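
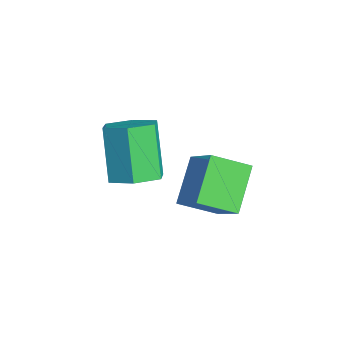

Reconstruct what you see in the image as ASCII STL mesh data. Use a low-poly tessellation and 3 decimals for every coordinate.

solid 
facet normal 0.525 -0.033 -0.851
outer loop
vertex -1.9 -3.494 2.082
vertex -2.691 -3.235 1.584
vertex -2.091 -2.555 1.928
endloop
endfacet
facet normal 0.828 0.251 0.501
outer loop
vertex -1.9 -3.494 2.082
vertex -2.091 -2.555 1.928
vertex -3.017 -3.424 3.894
endloop
endfacet
facet normal 0.828 0.251 0.501
outer loop
vertex -3.017 -3.424 3.894
vertex -2.091 -2.555 1.928
vertex -3.208 -2.485 3.74
endloop
endfacet
facet normal -0.524 0.033 0.851
outer loop
vertex -3.017 -3.424 3.894
vertex -3.208 -2.485 3.74
vertex -3.809 -3.165 3.396
endloop
endfacet
facet normal 0.525 -0.033 -0.851
outer loop
vertex -2.091 -2.555 1.928
vertex -2.691 -3.235 1.584
vertex -2.882 -2.297 1.43
endloop
endfacet
facet normal 0.243 0.963 0.113
outer loop
vertex -2.091 -2.555 1.928
vertex -2.882 -2.297 1.43
vertex -3.208 -2.485 3.74
endloop
endfacet
facet normal 0.244 0.963 0.113
outer loop
vertex -3.208 -2.485 3.74
vertex -2.882 -2.297 1.43
vertex -3.999 -2.226 3.242
endloop
endfacet
facet normal -0.525 0.033 0.851
outer loop
vertex -3.208 -2.485 3.74
vertex -3.999 -2.226 3.242
vertex -3.809 -3.165 3.396
endloop
endfacet
facet normal 0.524 -0.033 -0.851
outer loop
vertex -2.882 -2.297 1.43
vertex -2.691 -3.235 1.584
vertex -3.483 -2.976 1.086
endloop
endfacet
facet normal -0.584 0.713 -0.388
outer loop
vertex -2.882 -2.297 1.43
vertex -3.483 -2.976 1.086
vertex -3.999 -2.226 3.242
endloop
endfacet
facet normal -0.584 0.713 -0.388
outer loop
vertex -3.999 -2.226 3.242
vertex -3.483 -2.976 1.086
vertex -4.6 -2.906 2.898
endloop
endfacet
facet normal -0.525 0.033 0.851
outer loop
vertex -3.999 -2.226 3.242
vertex -4.6 -2.906 2.898
vertex -3.809 -3.165 3.396
endloop
endfacet
facet normal 0.524 -0.033 -0.851
outer loop
vertex -3.483 -2.976 1.086
vertex -2.691 -3.235 1.584
vertex -3.292 -3.915 1.24
endloop
endfacet
facet normal -0.828 -0.251 -0.501
outer loop
vertex -3.483 -2.976 1.086
vertex -3.292 -3.915 1.24
vertex -4.6 -2.906 2.898
endloop
endfacet
facet normal -0.828 -0.251 -0.501
outer loop
vertex -4.6 -2.906 2.898
vertex -3.292 -3.915 1.24
vertex -4.409 -3.845 3.052
endloop
endfacet
facet normal -0.525 0.033 0.851
outer loop
vertex -4.6 -2.906 2.898
vertex -4.409 -3.845 3.052
vertex -3.809 -3.165 3.396
endloop
endfacet
facet normal 0.525 -0.033 -0.851
outer loop
vertex -3.292 -3.915 1.24
vertex -2.691 -3.235 1.584
vertex -2.501 -4.174 1.738
endloop
endfacet
facet normal -0.244 -0.963 -0.113
outer loop
vertex -3.292 -3.915 1.24
vertex -2.501 -4.174 1.738
vertex -4.409 -3.845 3.052
endloop
endfacet
facet normal -0.243 -0.963 -0.112
outer loop
vertex -4.409 -3.845 3.052
vertex -2.501 -4.174 1.738
vertex -3.618 -4.103 3.55
endloop
endfacet
facet normal -0.525 0.033 0.851
outer loop
vertex -4.409 -3.845 3.052
vertex -3.618 -4.103 3.55
vertex -3.809 -3.165 3.396
endloop
endfacet
facet normal 0.525 -0.033 -0.851
outer loop
vertex -2.501 -4.174 1.738
vertex -2.691 -3.235 1.584
vertex -1.9 -3.494 2.082
endloop
endfacet
facet normal 0.584 -0.713 0.388
outer loop
vertex -2.501 -4.174 1.738
vertex -1.9 -3.494 2.082
vertex -3.618 -4.103 3.55
endloop
endfacet
facet normal 0.584 -0.713 0.388
outer loop
vertex -3.618 -4.103 3.55
vertex -1.9 -3.494 2.082
vertex -3.017 -3.424 3.894
endloop
endfacet
facet normal -0.524 0.033 0.851
outer loop
vertex -3.618 -4.103 3.55
vertex -3.017 -3.424 3.894
vertex -3.809 -3.165 3.396
endloop
endfacet
facet normal -0.653 0.419 0.631
outer loop
vertex -0.71 -1.301 4.066
vertex -0.482 -0.027 3.457
vertex -2.006 -1.611 2.931
endloop
endfacet
facet normal -0.160 -0.891 0.426
outer loop
vertex -0.818 -2.373 1.783
vertex -0.71 -1.301 4.066
vertex -2.006 -1.611 2.931
endloop
endfacet
facet normal -0.653 0.418 0.632
outer loop
vertex -2.006 -1.611 2.931
vertex -0.482 -0.027 3.457
vertex -1.778 -0.337 2.323
endloop
endfacet
facet normal -0.740 -0.177 -0.649
outer loop
vertex -1.778 -0.337 2.323
vertex -0.818 -2.373 1.783
vertex -2.006 -1.611 2.931
endloop
endfacet
facet normal 0.740 0.177 0.648
outer loop
vertex -0.71 -1.301 4.066
vertex 0.706 -0.789 2.309
vertex -0.482 -0.027 3.457
endloop
endfacet
facet normal -0.159 -0.891 0.426
outer loop
vertex 0.478 -2.063 2.917
vertex -0.71 -1.301 4.066
vertex -0.818 -2.373 1.783
endloop
endfacet
facet normal 0.741 0.177 0.648
outer loop
vertex 0.478 -2.063 2.917
vertex 0.706 -0.789 2.309
vertex -0.71 -1.301 4.066
endloop
endfacet
facet normal 0.160 0.891 -0.426
outer loop
vertex -0.482 -0.027 3.457
vertex 0.706 -0.789 2.309
vertex -1.778 -0.337 2.323
endloop
endfacet
facet normal -0.741 -0.177 -0.648
outer loop
vertex -0.59 -1.099 1.174
vertex -0.818 -2.373 1.783
vertex -1.778 -0.337 2.323
endloop
endfacet
facet normal 0.160 0.891 -0.426
outer loop
vertex -1.778 -0.337 2.323
vertex 0.706 -0.789 2.309
vertex -0.59 -1.099 1.174
endloop
endfacet
facet normal 0.653 -0.419 -0.631
outer loop
vertex -0.59 -1.099 1.174
vertex 0.478 -2.063 2.917
vertex -0.818 -2.373 1.783
endloop
endfacet
facet normal 0.653 -0.418 -0.631
outer loop
vertex 0.706 -0.789 2.309
vertex 0.478 -2.063 2.917
vertex -0.59 -1.099 1.174
endloop
endfacet

endsolid


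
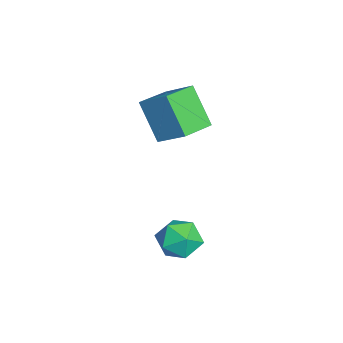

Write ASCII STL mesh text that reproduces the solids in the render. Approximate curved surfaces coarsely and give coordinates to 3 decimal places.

solid 
facet normal -0.462 -0.349 0.815
outer loop
vertex 0.499 0.858 3.46
vertex -0.564 1.81 3.266
vertex -0.204 -0.092 2.655
endloop
endfacet
facet normal 0.739 -0.661 0.135
outer loop
vertex 0.644 0.55 1.154
vertex 0.499 0.858 3.46
vertex -0.204 -0.092 2.655
endloop
endfacet
facet normal -0.461 -0.349 0.816
outer loop
vertex -0.204 -0.092 2.655
vertex -0.564 1.81 3.266
vertex -1.268 0.859 2.461
endloop
endfacet
facet normal -0.492 -0.665 -0.562
outer loop
vertex -1.268 0.859 2.461
vertex 0.644 0.55 1.154
vertex -0.204 -0.092 2.655
endloop
endfacet
facet normal 0.492 0.664 0.562
outer loop
vertex 0.499 0.858 3.46
vertex 0.284 2.452 1.765
vertex -0.564 1.81 3.266
endloop
endfacet
facet normal 0.738 -0.661 0.135
outer loop
vertex 1.348 1.501 1.959
vertex 0.499 0.858 3.46
vertex 0.644 0.55 1.154
endloop
endfacet
facet normal 0.491 0.665 0.563
outer loop
vertex 1.348 1.501 1.959
vertex 0.284 2.452 1.765
vertex 0.499 0.858 3.46
endloop
endfacet
facet normal -0.739 0.661 -0.135
outer loop
vertex -0.564 1.81 3.266
vertex 0.284 2.452 1.765
vertex -1.268 0.859 2.461
endloop
endfacet
facet normal -0.492 -0.664 -0.563
outer loop
vertex -0.419 1.502 0.96
vertex 0.644 0.55 1.154
vertex -1.268 0.859 2.461
endloop
endfacet
facet normal -0.739 0.661 -0.135
outer loop
vertex -1.268 0.859 2.461
vertex 0.284 2.452 1.765
vertex -0.419 1.502 0.96
endloop
endfacet
facet normal 0.461 0.349 -0.816
outer loop
vertex -0.419 1.502 0.96
vertex 1.348 1.501 1.959
vertex 0.644 0.55 1.154
endloop
endfacet
facet normal 0.461 0.350 -0.815
outer loop
vertex 0.284 2.452 1.765
vertex 1.348 1.501 1.959
vertex -0.419 1.502 0.96
endloop
endfacet
facet normal 0.319 0.752 0.577
outer loop
vertex 3.982 2.091 -1.61
vertex 3.547 1.725 -0.893
vertex 4.414 1.493 -1.07
endloop
endfacet
facet normal 0.786 0.616 0.054
outer loop
vertex 3.982 2.091 -1.61
vertex 4.414 1.493 -1.07
vertex 4.514 1.445 -1.978
endloop
endfacet
facet normal 0.445 0.691 -0.570
outer loop
vertex 3.982 2.091 -1.61
vertex 4.514 1.445 -1.978
vertex 3.709 1.647 -2.362
endloop
endfacet
facet normal -0.230 0.872 -0.432
outer loop
vertex 3.982 2.091 -1.61
vertex 3.709 1.647 -2.362
vertex 3.111 1.821 -1.692
endloop
endfacet
facet normal -0.308 0.910 0.278
outer loop
vertex 3.982 2.091 -1.61
vertex 3.111 1.821 -1.692
vertex 3.547 1.725 -0.893
endloop
endfacet
facet normal 0.992 -0.064 0.113
outer loop
vertex 4.514 1.445 -1.978
vertex 4.414 1.493 -1.07
vertex 4.409 0.679 -1.488
endloop
endfacet
facet normal 0.237 0.154 0.959
outer loop
vertex 4.414 1.493 -1.07
vertex 3.547 1.725 -0.893
vertex 3.811 0.853 -0.818
endloop
endfacet
facet normal -0.779 0.410 0.474
outer loop
vertex 3.547 1.725 -0.893
vertex 3.111 1.821 -1.692
vertex 3.006 1.055 -1.202
endloop
endfacet
facet normal -0.652 0.349 -0.673
outer loop
vertex 3.111 1.821 -1.692
vertex 3.709 1.647 -2.362
vertex 3.106 1.007 -2.11
endloop
endfacet
facet normal 0.441 0.057 -0.896
outer loop
vertex 3.709 1.647 -2.362
vertex 4.514 1.445 -1.978
vertex 3.973 0.775 -2.287
endloop
endfacet
facet normal 0.230 -0.872 0.432
outer loop
vertex 3.538 0.409 -1.57
vertex 4.409 0.679 -1.488
vertex 3.811 0.853 -0.818
endloop
endfacet
facet normal -0.445 -0.691 0.570
outer loop
vertex 3.538 0.409 -1.57
vertex 3.811 0.853 -0.818
vertex 3.006 1.055 -1.202
endloop
endfacet
facet normal -0.786 -0.616 -0.054
outer loop
vertex 3.538 0.409 -1.57
vertex 3.006 1.055 -1.202
vertex 3.106 1.007 -2.11
endloop
endfacet
facet normal -0.319 -0.752 -0.577
outer loop
vertex 3.538 0.409 -1.57
vertex 3.106 1.007 -2.11
vertex 3.973 0.775 -2.287
endloop
endfacet
facet normal 0.308 -0.910 -0.278
outer loop
vertex 3.538 0.409 -1.57
vertex 3.973 0.775 -2.287
vertex 4.409 0.679 -1.488
endloop
endfacet
facet normal 0.652 -0.349 0.673
outer loop
vertex 3.811 0.853 -0.818
vertex 4.409 0.679 -1.488
vertex 4.414 1.493 -1.07
endloop
endfacet
facet normal -0.441 -0.057 0.896
outer loop
vertex 3.006 1.055 -1.202
vertex 3.811 0.853 -0.818
vertex 3.547 1.725 -0.893
endloop
endfacet
facet normal -0.992 0.064 -0.113
outer loop
vertex 3.106 1.007 -2.11
vertex 3.006 1.055 -1.202
vertex 3.111 1.821 -1.692
endloop
endfacet
facet normal -0.237 -0.154 -0.959
outer loop
vertex 3.973 0.775 -2.287
vertex 3.106 1.007 -2.11
vertex 3.709 1.647 -2.362
endloop
endfacet
facet normal 0.779 -0.410 -0.474
outer loop
vertex 4.409 0.679 -1.488
vertex 3.973 0.775 -2.287
vertex 4.514 1.445 -1.978
endloop
endfacet

endsolid


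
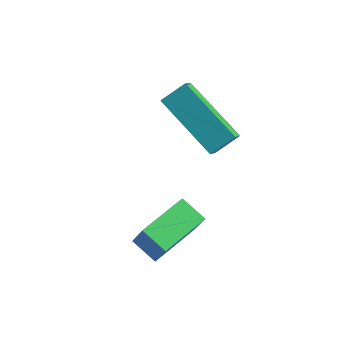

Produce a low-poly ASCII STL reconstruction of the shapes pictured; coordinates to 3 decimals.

solid 
facet normal -0.474 -0.690 -0.546
outer loop
vertex 1.647 2.704 -0.988
vertex 1.444 3.323 -1.594
vertex 3.484 2.276 -2.042
endloop
endfacet
facet normal 0.229 -0.696 0.681
outer loop
vertex 3.896 2.877 -1.566
vertex 1.647 2.704 -0.988
vertex 3.484 2.276 -2.042
endloop
endfacet
facet normal -0.474 -0.690 -0.547
outer loop
vertex 3.484 2.276 -2.042
vertex 1.444 3.323 -1.594
vertex 3.28 2.896 -2.648
endloop
endfacet
facet normal 0.851 -0.197 -0.488
outer loop
vertex 3.28 2.896 -2.648
vertex 3.896 2.877 -1.566
vertex 3.484 2.276 -2.042
endloop
endfacet
facet normal -0.851 0.198 0.487
outer loop
vertex 1.647 2.704 -0.988
vertex 1.856 3.924 -1.118
vertex 1.444 3.323 -1.594
endloop
endfacet
facet normal 0.228 -0.697 0.680
outer loop
vertex 2.06 3.304 -0.512
vertex 1.647 2.704 -0.988
vertex 3.896 2.877 -1.566
endloop
endfacet
facet normal -0.850 0.198 0.488
outer loop
vertex 2.06 3.304 -0.512
vertex 1.856 3.924 -1.118
vertex 1.647 2.704 -0.988
endloop
endfacet
facet normal -0.229 0.696 -0.681
outer loop
vertex 1.444 3.323 -1.594
vertex 1.856 3.924 -1.118
vertex 3.28 2.896 -2.648
endloop
endfacet
facet normal 0.850 -0.198 -0.488
outer loop
vertex 3.693 3.496 -2.172
vertex 3.896 2.877 -1.566
vertex 3.28 2.896 -2.648
endloop
endfacet
facet normal -0.228 0.697 -0.680
outer loop
vertex 3.28 2.896 -2.648
vertex 1.856 3.924 -1.118
vertex 3.693 3.496 -2.172
endloop
endfacet
facet normal 0.474 0.690 0.546
outer loop
vertex 3.693 3.496 -2.172
vertex 2.06 3.304 -0.512
vertex 3.896 2.877 -1.566
endloop
endfacet
facet normal 0.474 0.690 0.546
outer loop
vertex 1.856 3.924 -1.118
vertex 2.06 3.304 -0.512
vertex 3.693 3.496 -2.172
endloop
endfacet
facet normal -0.893 0.112 0.437
outer loop
vertex 3.089 -0.472 -3.184
vertex 3.347 1.091 -3.058
vertex 2.677 -0.334 -4.062
endloop
endfacet
facet normal -0.162 -0.984 -0.079
outer loop
vertex 3.453 -0.431 -4.442
vertex 3.089 -0.472 -3.184
vertex 2.677 -0.334 -4.062
endloop
endfacet
facet normal -0.893 0.112 0.437
outer loop
vertex 2.677 -0.334 -4.062
vertex 3.347 1.091 -3.058
vertex 2.935 1.23 -3.936
endloop
endfacet
facet normal -0.421 0.142 -0.896
outer loop
vertex 2.935 1.23 -3.936
vertex 3.453 -0.431 -4.442
vertex 2.677 -0.334 -4.062
endloop
endfacet
facet normal 0.421 -0.142 0.896
outer loop
vertex 3.089 -0.472 -3.184
vertex 4.123 0.994 -3.438
vertex 3.347 1.091 -3.058
endloop
endfacet
facet normal -0.163 -0.983 -0.079
outer loop
vertex 3.865 -0.57 -3.564
vertex 3.089 -0.472 -3.184
vertex 3.453 -0.431 -4.442
endloop
endfacet
facet normal 0.421 -0.142 0.896
outer loop
vertex 3.865 -0.57 -3.564
vertex 4.123 0.994 -3.438
vertex 3.089 -0.472 -3.184
endloop
endfacet
facet normal 0.162 0.984 0.080
outer loop
vertex 3.347 1.091 -3.058
vertex 4.123 0.994 -3.438
vertex 2.935 1.23 -3.936
endloop
endfacet
facet normal -0.421 0.142 -0.896
outer loop
vertex 3.711 1.132 -4.316
vertex 3.453 -0.431 -4.442
vertex 2.935 1.23 -3.936
endloop
endfacet
facet normal 0.163 0.984 0.078
outer loop
vertex 2.935 1.23 -3.936
vertex 4.123 0.994 -3.438
vertex 3.711 1.132 -4.316
endloop
endfacet
facet normal 0.893 -0.112 -0.437
outer loop
vertex 3.711 1.132 -4.316
vertex 3.865 -0.57 -3.564
vertex 3.453 -0.431 -4.442
endloop
endfacet
facet normal 0.893 -0.112 -0.437
outer loop
vertex 4.123 0.994 -3.438
vertex 3.865 -0.57 -3.564
vertex 3.711 1.132 -4.316
endloop
endfacet

endsolid


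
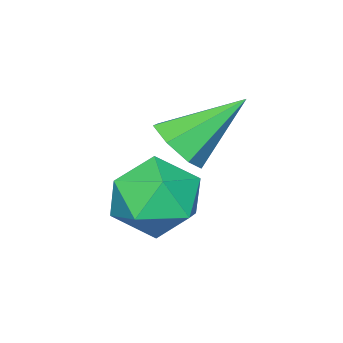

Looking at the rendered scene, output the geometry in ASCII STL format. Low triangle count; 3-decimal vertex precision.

solid 
facet normal -0.279 0.321 0.905
outer loop
vertex 0.665 -0.023 -0.464
vertex 1.031 -1.048 0.012
vertex 1.784 -0.134 -0.08
endloop
endfacet
facet normal -0.082 0.868 0.490
outer loop
vertex 0.665 -0.023 -0.464
vertex 1.784 -0.134 -0.08
vertex 1.559 0.424 -1.105
endloop
endfacet
facet normal -0.497 0.863 -0.091
outer loop
vertex 0.665 -0.023 -0.464
vertex 1.559 0.424 -1.105
vertex 0.668 -0.146 -1.646
endloop
endfacet
facet normal -0.949 0.314 -0.035
outer loop
vertex 0.665 -0.023 -0.464
vertex 0.668 -0.146 -1.646
vertex 0.341 -1.056 -0.955
endloop
endfacet
facet normal -0.814 -0.021 0.581
outer loop
vertex 0.665 -0.023 -0.464
vertex 0.341 -1.056 -0.955
vertex 1.031 -1.048 0.012
endloop
endfacet
facet normal 0.590 0.756 0.282
outer loop
vertex 1.559 0.424 -1.105
vertex 1.784 -0.134 -0.08
vertex 2.479 -0.324 -1.025
endloop
endfacet
facet normal 0.273 -0.129 0.953
outer loop
vertex 1.784 -0.134 -0.08
vertex 1.031 -1.048 0.012
vertex 2.152 -1.234 -0.334
endloop
endfacet
facet normal -0.592 -0.683 0.428
outer loop
vertex 1.031 -1.048 0.012
vertex 0.341 -1.056 -0.955
vertex 1.261 -1.804 -0.875
endloop
endfacet
facet normal -0.811 -0.140 -0.568
outer loop
vertex 0.341 -1.056 -0.955
vertex 0.668 -0.146 -1.646
vertex 1.036 -1.246 -1.9
endloop
endfacet
facet normal -0.079 0.748 -0.658
outer loop
vertex 0.668 -0.146 -1.646
vertex 1.559 0.424 -1.105
vertex 1.789 -0.332 -1.992
endloop
endfacet
facet normal 0.949 -0.314 0.035
outer loop
vertex 2.155 -1.357 -1.516
vertex 2.479 -0.324 -1.025
vertex 2.152 -1.234 -0.334
endloop
endfacet
facet normal 0.497 -0.863 0.091
outer loop
vertex 2.155 -1.357 -1.516
vertex 2.152 -1.234 -0.334
vertex 1.261 -1.804 -0.875
endloop
endfacet
facet normal 0.082 -0.868 -0.490
outer loop
vertex 2.155 -1.357 -1.516
vertex 1.261 -1.804 -0.875
vertex 1.036 -1.246 -1.9
endloop
endfacet
facet normal 0.279 -0.321 -0.905
outer loop
vertex 2.155 -1.357 -1.516
vertex 1.036 -1.246 -1.9
vertex 1.789 -0.332 -1.992
endloop
endfacet
facet normal 0.814 0.021 -0.581
outer loop
vertex 2.155 -1.357 -1.516
vertex 1.789 -0.332 -1.992
vertex 2.479 -0.324 -1.025
endloop
endfacet
facet normal 0.811 0.140 0.568
outer loop
vertex 2.152 -1.234 -0.334
vertex 2.479 -0.324 -1.025
vertex 1.784 -0.134 -0.08
endloop
endfacet
facet normal 0.079 -0.748 0.658
outer loop
vertex 1.261 -1.804 -0.875
vertex 2.152 -1.234 -0.334
vertex 1.031 -1.048 0.012
endloop
endfacet
facet normal -0.590 -0.756 -0.282
outer loop
vertex 1.036 -1.246 -1.9
vertex 1.261 -1.804 -0.875
vertex 0.341 -1.056 -0.955
endloop
endfacet
facet normal -0.273 0.129 -0.953
outer loop
vertex 1.789 -0.332 -1.992
vertex 1.036 -1.246 -1.9
vertex 0.668 -0.146 -1.646
endloop
endfacet
facet normal 0.592 0.683 -0.428
outer loop
vertex 2.479 -0.324 -1.025
vertex 1.789 -0.332 -1.992
vertex 1.559 0.424 -1.105
endloop
endfacet
facet normal 0.639 -0.447 -0.627
outer loop
vertex 0.432 -1.619 0.51
vertex 0.068 -1.219 -0.146
vertex 0.72 -0.963 0.336
endloop
endfacet
facet normal 0.399 0.067 0.914
outer loop
vertex 0.432 -1.619 0.51
vertex 0.72 -0.963 0.336
vertex -1.248 -0.301 1.146
endloop
endfacet
facet normal 0.639 -0.445 -0.627
outer loop
vertex 0.72 -0.963 0.336
vertex 0.068 -1.219 -0.146
vertex 0.517 -0.499 -0.2
endloop
endfacet
facet normal 0.451 0.752 0.480
outer loop
vertex 0.72 -0.963 0.336
vertex 0.517 -0.499 -0.2
vertex -1.248 -0.301 1.146
endloop
endfacet
facet normal 0.639 -0.446 -0.626
outer loop
vertex 0.517 -0.499 -0.2
vertex 0.068 -1.219 -0.146
vertex -0.024 -0.578 -0.696
endloop
endfacet
facet normal -0.005 0.988 -0.152
outer loop
vertex 0.517 -0.499 -0.2
vertex -0.024 -0.578 -0.696
vertex -1.248 -0.301 1.146
endloop
endfacet
facet normal 0.639 -0.446 -0.627
outer loop
vertex -0.024 -0.578 -0.696
vertex 0.068 -1.219 -0.146
vertex -0.495 -1.139 -0.777
endloop
endfacet
facet normal -0.624 0.597 -0.504
outer loop
vertex -0.024 -0.578 -0.696
vertex -0.495 -1.139 -0.777
vertex -1.248 -0.301 1.146
endloop
endfacet
facet normal 0.639 -0.445 -0.627
outer loop
vertex -0.495 -1.139 -0.777
vertex 0.068 -1.219 -0.146
vertex -0.542 -1.761 -0.383
endloop
endfacet
facet normal -0.941 -0.127 -0.313
outer loop
vertex -0.495 -1.139 -0.777
vertex -0.542 -1.761 -0.383
vertex -1.248 -0.301 1.146
endloop
endfacet
facet normal 0.639 -0.445 -0.627
outer loop
vertex -0.542 -1.761 -0.383
vertex 0.068 -1.219 -0.146
vertex -0.129 -1.975 0.19
endloop
endfacet
facet normal -0.717 -0.639 0.279
outer loop
vertex -0.542 -1.761 -0.383
vertex -0.129 -1.975 0.19
vertex -1.248 -0.301 1.146
endloop
endfacet
facet normal 0.640 -0.445 -0.626
outer loop
vertex -0.129 -1.975 0.19
vertex 0.068 -1.219 -0.146
vertex 0.432 -1.619 0.51
endloop
endfacet
facet normal -0.121 -0.552 0.825
outer loop
vertex -0.129 -1.975 0.19
vertex 0.432 -1.619 0.51
vertex -1.248 -0.301 1.146
endloop
endfacet

endsolid


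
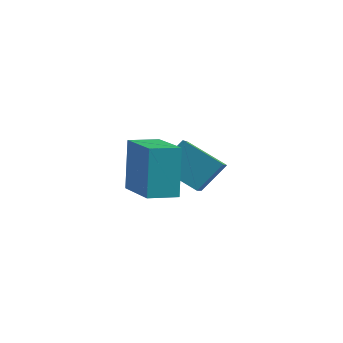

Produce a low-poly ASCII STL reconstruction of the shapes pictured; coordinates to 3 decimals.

solid 
facet normal -0.755 -0.371 0.541
outer loop
vertex 0.743 0.232 3.385
vertex -0.454 1.601 2.655
vertex 0.383 -0.686 2.254
endloop
endfacet
facet normal 0.611 -0.699 0.372
outer loop
vertex 1.734 -0.021 1.285
vertex 0.743 0.232 3.385
vertex 0.383 -0.686 2.254
endloop
endfacet
facet normal -0.755 -0.371 0.541
outer loop
vertex 0.383 -0.686 2.254
vertex -0.454 1.601 2.655
vertex -0.814 0.684 1.524
endloop
endfacet
facet normal -0.240 -0.611 -0.754
outer loop
vertex -0.814 0.684 1.524
vertex 1.734 -0.021 1.285
vertex 0.383 -0.686 2.254
endloop
endfacet
facet normal 0.240 0.612 0.754
outer loop
vertex 0.743 0.232 3.385
vertex 0.897 2.266 1.686
vertex -0.454 1.601 2.655
endloop
endfacet
facet normal 0.611 -0.699 0.372
outer loop
vertex 2.094 0.896 2.416
vertex 0.743 0.232 3.385
vertex 1.734 -0.021 1.285
endloop
endfacet
facet normal 0.240 0.612 0.754
outer loop
vertex 2.094 0.896 2.416
vertex 0.897 2.266 1.686
vertex 0.743 0.232 3.385
endloop
endfacet
facet normal -0.611 0.699 -0.372
outer loop
vertex -0.454 1.601 2.655
vertex 0.897 2.266 1.686
vertex -0.814 0.684 1.524
endloop
endfacet
facet normal -0.240 -0.612 -0.754
outer loop
vertex 0.537 1.348 0.555
vertex 1.734 -0.021 1.285
vertex -0.814 0.684 1.524
endloop
endfacet
facet normal -0.611 0.699 -0.373
outer loop
vertex -0.814 0.684 1.524
vertex 0.897 2.266 1.686
vertex 0.537 1.348 0.555
endloop
endfacet
facet normal 0.755 0.371 -0.541
outer loop
vertex 0.537 1.348 0.555
vertex 2.094 0.896 2.416
vertex 1.734 -0.021 1.285
endloop
endfacet
facet normal 0.755 0.371 -0.541
outer loop
vertex 0.897 2.266 1.686
vertex 2.094 0.896 2.416
vertex 0.537 1.348 0.555
endloop
endfacet
facet normal -0.921 0.361 -0.145
outer loop
vertex 0.904 -2.492 4.102
vertex 1.336 -1.432 3.994
vertex 1.118 -2.795 1.984
endloop
endfacet
facet normal -0.375 -0.922 0.094
outer loop
vertex 3.044 -3.548 2.286
vertex 0.904 -2.492 4.102
vertex 1.118 -2.795 1.984
endloop
endfacet
facet normal -0.922 0.360 -0.145
outer loop
vertex 1.118 -2.795 1.984
vertex 1.336 -1.432 3.994
vertex 1.55 -1.734 1.876
endloop
endfacet
facet normal 0.099 -0.141 -0.985
outer loop
vertex 1.55 -1.734 1.876
vertex 3.044 -3.548 2.286
vertex 1.118 -2.795 1.984
endloop
endfacet
facet normal -0.099 0.141 0.985
outer loop
vertex 0.904 -2.492 4.102
vertex 3.262 -2.185 4.296
vertex 1.336 -1.432 3.994
endloop
endfacet
facet normal -0.376 -0.922 0.094
outer loop
vertex 2.83 -3.246 4.404
vertex 0.904 -2.492 4.102
vertex 3.044 -3.548 2.286
endloop
endfacet
facet normal -0.099 0.141 0.985
outer loop
vertex 2.83 -3.246 4.404
vertex 3.262 -2.185 4.296
vertex 0.904 -2.492 4.102
endloop
endfacet
facet normal 0.375 0.922 -0.094
outer loop
vertex 1.336 -1.432 3.994
vertex 3.262 -2.185 4.296
vertex 1.55 -1.734 1.876
endloop
endfacet
facet normal 0.099 -0.141 -0.985
outer loop
vertex 3.476 -2.488 2.178
vertex 3.044 -3.548 2.286
vertex 1.55 -1.734 1.876
endloop
endfacet
facet normal 0.376 0.922 -0.094
outer loop
vertex 1.55 -1.734 1.876
vertex 3.262 -2.185 4.296
vertex 3.476 -2.488 2.178
endloop
endfacet
facet normal 0.921 -0.361 0.145
outer loop
vertex 3.476 -2.488 2.178
vertex 2.83 -3.246 4.404
vertex 3.044 -3.548 2.286
endloop
endfacet
facet normal 0.921 -0.360 0.145
outer loop
vertex 3.262 -2.185 4.296
vertex 2.83 -3.246 4.404
vertex 3.476 -2.488 2.178
endloop
endfacet

endsolid


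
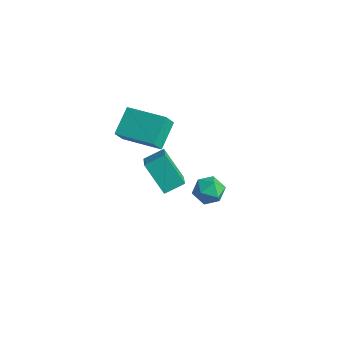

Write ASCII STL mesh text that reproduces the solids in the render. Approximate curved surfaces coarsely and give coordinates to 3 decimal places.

solid 
facet normal -0.673 -0.046 0.738
outer loop
vertex 0.545 -0.056 3.731
vertex -0.388 0.77 2.931
vertex 0.115 -0.975 3.281
endloop
endfacet
facet normal 0.629 -0.559 0.540
outer loop
vertex 1.368 -0.89 1.909
vertex 0.545 -0.056 3.731
vertex 0.115 -0.975 3.281
endloop
endfacet
facet normal -0.673 -0.046 0.738
outer loop
vertex 0.115 -0.975 3.281
vertex -0.388 0.77 2.931
vertex -0.817 -0.15 2.482
endloop
endfacet
facet normal -0.387 -0.829 -0.405
outer loop
vertex -0.817 -0.15 2.482
vertex 1.368 -0.89 1.909
vertex 0.115 -0.975 3.281
endloop
endfacet
facet normal 0.387 0.829 0.405
outer loop
vertex 0.545 -0.056 3.731
vertex 0.865 0.855 1.559
vertex -0.388 0.77 2.931
endloop
endfacet
facet normal 0.630 -0.558 0.540
outer loop
vertex 1.797 0.03 2.358
vertex 0.545 -0.056 3.731
vertex 1.368 -0.89 1.909
endloop
endfacet
facet normal 0.387 0.829 0.405
outer loop
vertex 1.797 0.03 2.358
vertex 0.865 0.855 1.559
vertex 0.545 -0.056 3.731
endloop
endfacet
facet normal -0.630 0.558 -0.541
outer loop
vertex -0.388 0.77 2.931
vertex 0.865 0.855 1.559
vertex -0.817 -0.15 2.482
endloop
endfacet
facet normal -0.387 -0.829 -0.405
outer loop
vertex 0.435 -0.064 1.109
vertex 1.368 -0.89 1.909
vertex -0.817 -0.15 2.482
endloop
endfacet
facet normal -0.630 0.559 -0.539
outer loop
vertex -0.817 -0.15 2.482
vertex 0.865 0.855 1.559
vertex 0.435 -0.064 1.109
endloop
endfacet
facet normal 0.673 0.046 -0.738
outer loop
vertex 0.435 -0.064 1.109
vertex 1.797 0.03 2.358
vertex 1.368 -0.89 1.909
endloop
endfacet
facet normal 0.673 0.046 -0.738
outer loop
vertex 0.865 0.855 1.559
vertex 1.797 0.03 2.358
vertex 0.435 -0.064 1.109
endloop
endfacet
facet normal -0.312 0.270 0.911
outer loop
vertex -0.681 4.436 -2.171
vertex -0.904 3.578 -1.993
vertex -0.074 3.879 -1.798
endloop
endfacet
facet normal 0.216 0.695 0.686
outer loop
vertex -0.681 4.436 -2.171
vertex -0.074 3.879 -1.798
vertex 0.178 4.448 -2.454
endloop
endfacet
facet normal 0.011 0.997 0.074
outer loop
vertex -0.681 4.436 -2.171
vertex 0.178 4.448 -2.454
vertex -0.496 4.5 -3.054
endloop
endfacet
facet normal -0.645 0.760 -0.080
outer loop
vertex -0.681 4.436 -2.171
vertex -0.496 4.5 -3.054
vertex -1.165 3.962 -2.769
endloop
endfacet
facet normal -0.844 0.310 0.437
outer loop
vertex -0.681 4.436 -2.171
vertex -1.165 3.962 -2.769
vertex -0.904 3.578 -1.993
endloop
endfacet
facet normal 0.785 0.286 0.549
outer loop
vertex 0.178 4.448 -2.454
vertex -0.074 3.879 -1.798
vertex 0.485 3.598 -2.451
endloop
endfacet
facet normal -0.069 -0.401 0.913
outer loop
vertex -0.074 3.879 -1.798
vertex -0.904 3.578 -1.993
vertex -0.184 3.06 -2.166
endloop
endfacet
facet normal -0.930 -0.336 0.147
outer loop
vertex -0.904 3.578 -1.993
vertex -1.165 3.962 -2.769
vertex -0.858 3.112 -2.766
endloop
endfacet
facet normal -0.609 0.392 -0.690
outer loop
vertex -1.165 3.962 -2.769
vertex -0.496 4.5 -3.054
vertex -0.606 3.681 -3.422
endloop
endfacet
facet normal 0.452 0.776 -0.441
outer loop
vertex -0.496 4.5 -3.054
vertex 0.178 4.448 -2.454
vertex 0.224 3.982 -3.227
endloop
endfacet
facet normal 0.645 -0.760 0.080
outer loop
vertex 0.001 3.124 -3.049
vertex 0.485 3.598 -2.451
vertex -0.184 3.06 -2.166
endloop
endfacet
facet normal -0.011 -0.997 -0.074
outer loop
vertex 0.001 3.124 -3.049
vertex -0.184 3.06 -2.166
vertex -0.858 3.112 -2.766
endloop
endfacet
facet normal -0.216 -0.695 -0.686
outer loop
vertex 0.001 3.124 -3.049
vertex -0.858 3.112 -2.766
vertex -0.606 3.681 -3.422
endloop
endfacet
facet normal 0.312 -0.270 -0.911
outer loop
vertex 0.001 3.124 -3.049
vertex -0.606 3.681 -3.422
vertex 0.224 3.982 -3.227
endloop
endfacet
facet normal 0.844 -0.310 -0.437
outer loop
vertex 0.001 3.124 -3.049
vertex 0.224 3.982 -3.227
vertex 0.485 3.598 -2.451
endloop
endfacet
facet normal 0.609 -0.392 0.690
outer loop
vertex -0.184 3.06 -2.166
vertex 0.485 3.598 -2.451
vertex -0.074 3.879 -1.798
endloop
endfacet
facet normal -0.452 -0.776 0.441
outer loop
vertex -0.858 3.112 -2.766
vertex -0.184 3.06 -2.166
vertex -0.904 3.578 -1.993
endloop
endfacet
facet normal -0.785 -0.286 -0.549
outer loop
vertex -0.606 3.681 -3.422
vertex -0.858 3.112 -2.766
vertex -1.165 3.962 -2.769
endloop
endfacet
facet normal 0.069 0.401 -0.913
outer loop
vertex 0.224 3.982 -3.227
vertex -0.606 3.681 -3.422
vertex -0.496 4.5 -3.054
endloop
endfacet
facet normal 0.930 0.336 -0.147
outer loop
vertex 0.485 3.598 -2.451
vertex 0.224 3.982 -3.227
vertex 0.178 4.448 -2.454
endloop
endfacet
facet normal -0.951 -0.291 -0.103
outer loop
vertex -2.894 0.747 4.453
vertex -2.975 1.317 3.587
vertex -2.41 -0.523 3.572
endloop
endfacet
facet normal 0.078 -0.548 0.833
outer loop
vertex -0.365 0.103 3.793
vertex -2.894 0.747 4.453
vertex -2.41 -0.523 3.572
endloop
endfacet
facet normal -0.951 -0.291 -0.103
outer loop
vertex -2.41 -0.523 3.572
vertex -2.975 1.317 3.587
vertex -2.491 0.047 2.706
endloop
endfacet
facet normal 0.299 -0.784 -0.544
outer loop
vertex -2.491 0.047 2.706
vertex -0.365 0.103 3.793
vertex -2.41 -0.523 3.572
endloop
endfacet
facet normal -0.299 0.784 0.544
outer loop
vertex -2.894 0.747 4.453
vertex -0.93 1.943 3.808
vertex -2.975 1.317 3.587
endloop
endfacet
facet normal 0.078 -0.548 0.833
outer loop
vertex -0.849 1.373 4.674
vertex -2.894 0.747 4.453
vertex -0.365 0.103 3.793
endloop
endfacet
facet normal -0.299 0.784 0.544
outer loop
vertex -0.849 1.373 4.674
vertex -0.93 1.943 3.808
vertex -2.894 0.747 4.453
endloop
endfacet
facet normal -0.078 0.548 -0.833
outer loop
vertex -2.975 1.317 3.587
vertex -0.93 1.943 3.808
vertex -2.491 0.047 2.706
endloop
endfacet
facet normal 0.299 -0.784 -0.544
outer loop
vertex -0.446 0.673 2.927
vertex -0.365 0.103 3.793
vertex -2.491 0.047 2.706
endloop
endfacet
facet normal -0.078 0.548 -0.833
outer loop
vertex -2.491 0.047 2.706
vertex -0.93 1.943 3.808
vertex -0.446 0.673 2.927
endloop
endfacet
facet normal 0.951 0.291 0.103
outer loop
vertex -0.446 0.673 2.927
vertex -0.849 1.373 4.674
vertex -0.365 0.103 3.793
endloop
endfacet
facet normal 0.951 0.291 0.103
outer loop
vertex -0.93 1.943 3.808
vertex -0.849 1.373 4.674
vertex -0.446 0.673 2.927
endloop
endfacet

endsolid


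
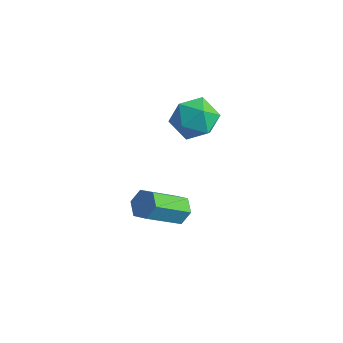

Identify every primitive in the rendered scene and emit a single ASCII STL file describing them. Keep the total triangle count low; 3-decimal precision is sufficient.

solid 
facet normal 0.205 0.949 0.240
outer loop
vertex 2.654 1.843 2.779
vertex 2.647 1.633 3.615
vertex 3.381 1.588 3.165
endloop
endfacet
facet normal 0.484 0.781 -0.395
outer loop
vertex 2.654 1.843 2.779
vertex 3.381 1.588 3.165
vertex 3.191 1.305 2.373
endloop
endfacet
facet normal -0.049 0.570 -0.820
outer loop
vertex 2.654 1.843 2.779
vertex 3.191 1.305 2.373
vertex 2.34 1.175 2.334
endloop
endfacet
facet normal -0.656 0.607 -0.449
outer loop
vertex 2.654 1.843 2.779
vertex 2.34 1.175 2.334
vertex 2.003 1.378 3.101
endloop
endfacet
facet normal -0.499 0.842 0.207
outer loop
vertex 2.654 1.843 2.779
vertex 2.003 1.378 3.101
vertex 2.647 1.633 3.615
endloop
endfacet
facet normal 0.925 0.228 -0.303
outer loop
vertex 3.191 1.305 2.373
vertex 3.381 1.588 3.165
vertex 3.517 0.762 2.959
endloop
endfacet
facet normal 0.475 0.499 0.725
outer loop
vertex 3.381 1.588 3.165
vertex 2.647 1.633 3.615
vertex 3.18 0.965 3.726
endloop
endfacet
facet normal -0.665 0.326 0.672
outer loop
vertex 2.647 1.633 3.615
vertex 2.003 1.378 3.101
vertex 2.329 0.835 3.687
endloop
endfacet
facet normal -0.919 -0.054 -0.390
outer loop
vertex 2.003 1.378 3.101
vertex 2.34 1.175 2.334
vertex 2.139 0.552 2.895
endloop
endfacet
facet normal 0.063 -0.115 -0.991
outer loop
vertex 2.34 1.175 2.334
vertex 3.191 1.305 2.373
vertex 2.873 0.507 2.445
endloop
endfacet
facet normal 0.656 -0.607 0.449
outer loop
vertex 2.866 0.297 3.281
vertex 3.517 0.762 2.959
vertex 3.18 0.965 3.726
endloop
endfacet
facet normal 0.049 -0.570 0.820
outer loop
vertex 2.866 0.297 3.281
vertex 3.18 0.965 3.726
vertex 2.329 0.835 3.687
endloop
endfacet
facet normal -0.484 -0.781 0.395
outer loop
vertex 2.866 0.297 3.281
vertex 2.329 0.835 3.687
vertex 2.139 0.552 2.895
endloop
endfacet
facet normal -0.205 -0.949 -0.240
outer loop
vertex 2.866 0.297 3.281
vertex 2.139 0.552 2.895
vertex 2.873 0.507 2.445
endloop
endfacet
facet normal 0.499 -0.842 -0.207
outer loop
vertex 2.866 0.297 3.281
vertex 2.873 0.507 2.445
vertex 3.517 0.762 2.959
endloop
endfacet
facet normal 0.919 0.054 0.390
outer loop
vertex 3.18 0.965 3.726
vertex 3.517 0.762 2.959
vertex 3.381 1.588 3.165
endloop
endfacet
facet normal -0.063 0.115 0.991
outer loop
vertex 2.329 0.835 3.687
vertex 3.18 0.965 3.726
vertex 2.647 1.633 3.615
endloop
endfacet
facet normal -0.925 -0.228 0.303
outer loop
vertex 2.139 0.552 2.895
vertex 2.329 0.835 3.687
vertex 2.003 1.378 3.101
endloop
endfacet
facet normal -0.475 -0.499 -0.725
outer loop
vertex 2.873 0.507 2.445
vertex 2.139 0.552 2.895
vertex 2.34 1.175 2.334
endloop
endfacet
facet normal 0.665 -0.326 -0.672
outer loop
vertex 3.517 0.762 2.959
vertex 2.873 0.507 2.445
vertex 3.191 1.305 2.373
endloop
endfacet
facet normal 0.267 0.728 -0.631
outer loop
vertex 3.189 -0.138 -1.332
vertex 2.802 0.199 -1.107
vertex 3.321 0.19 -0.898
endloop
endfacet
facet normal 0.935 -0.355 -0.016
outer loop
vertex 3.189 -0.138 -1.332
vertex 3.321 0.19 -0.898
vertex 2.746 -1.355 -0.278
endloop
endfacet
facet normal 0.935 -0.355 -0.016
outer loop
vertex 2.746 -1.355 -0.278
vertex 3.321 0.19 -0.898
vertex 2.878 -1.027 0.156
endloop
endfacet
facet normal -0.265 -0.729 0.631
outer loop
vertex 2.746 -1.355 -0.278
vertex 2.878 -1.027 0.156
vertex 2.358 -1.019 -0.053
endloop
endfacet
facet normal 0.267 0.729 -0.630
outer loop
vertex 3.321 0.19 -0.898
vertex 2.802 0.199 -1.107
vertex 2.934 0.526 -0.673
endloop
endfacet
facet normal 0.672 0.330 0.663
outer loop
vertex 3.321 0.19 -0.898
vertex 2.934 0.526 -0.673
vertex 2.878 -1.027 0.156
endloop
endfacet
facet normal 0.672 0.330 0.663
outer loop
vertex 2.878 -1.027 0.156
vertex 2.934 0.526 -0.673
vertex 2.491 -0.691 0.381
endloop
endfacet
facet normal -0.265 -0.728 0.632
outer loop
vertex 2.878 -1.027 0.156
vertex 2.491 -0.691 0.381
vertex 2.358 -1.019 -0.053
endloop
endfacet
facet normal 0.266 0.729 -0.630
outer loop
vertex 2.934 0.526 -0.673
vertex 2.802 0.199 -1.107
vertex 2.414 0.535 -0.882
endloop
endfacet
facet normal -0.262 0.685 0.680
outer loop
vertex 2.934 0.526 -0.673
vertex 2.414 0.535 -0.882
vertex 2.491 -0.691 0.381
endloop
endfacet
facet normal -0.262 0.685 0.680
outer loop
vertex 2.491 -0.691 0.381
vertex 2.414 0.535 -0.882
vertex 1.971 -0.682 0.172
endloop
endfacet
facet normal -0.267 -0.728 0.632
outer loop
vertex 2.491 -0.691 0.381
vertex 1.971 -0.682 0.172
vertex 2.358 -1.019 -0.053
endloop
endfacet
facet normal 0.265 0.729 -0.631
outer loop
vertex 2.414 0.535 -0.882
vertex 2.802 0.199 -1.107
vertex 2.282 0.207 -1.316
endloop
endfacet
facet normal -0.935 0.355 0.016
outer loop
vertex 2.414 0.535 -0.882
vertex 2.282 0.207 -1.316
vertex 1.971 -0.682 0.172
endloop
endfacet
facet normal -0.935 0.355 0.016
outer loop
vertex 1.971 -0.682 0.172
vertex 2.282 0.207 -1.316
vertex 1.839 -1.01 -0.262
endloop
endfacet
facet normal -0.267 -0.728 0.631
outer loop
vertex 1.971 -0.682 0.172
vertex 1.839 -1.01 -0.262
vertex 2.358 -1.019 -0.053
endloop
endfacet
facet normal 0.265 0.728 -0.632
outer loop
vertex 2.282 0.207 -1.316
vertex 2.802 0.199 -1.107
vertex 2.669 -0.129 -1.541
endloop
endfacet
facet normal -0.672 -0.330 -0.663
outer loop
vertex 2.282 0.207 -1.316
vertex 2.669 -0.129 -1.541
vertex 1.839 -1.01 -0.262
endloop
endfacet
facet normal -0.672 -0.330 -0.663
outer loop
vertex 1.839 -1.01 -0.262
vertex 2.669 -0.129 -1.541
vertex 2.226 -1.346 -0.487
endloop
endfacet
facet normal -0.267 -0.729 0.630
outer loop
vertex 1.839 -1.01 -0.262
vertex 2.226 -1.346 -0.487
vertex 2.358 -1.019 -0.053
endloop
endfacet
facet normal 0.267 0.728 -0.632
outer loop
vertex 2.669 -0.129 -1.541
vertex 2.802 0.199 -1.107
vertex 3.189 -0.138 -1.332
endloop
endfacet
facet normal 0.262 -0.685 -0.680
outer loop
vertex 2.669 -0.129 -1.541
vertex 3.189 -0.138 -1.332
vertex 2.226 -1.346 -0.487
endloop
endfacet
facet normal 0.262 -0.685 -0.680
outer loop
vertex 2.226 -1.346 -0.487
vertex 3.189 -0.138 -1.332
vertex 2.746 -1.355 -0.278
endloop
endfacet
facet normal -0.266 -0.729 0.630
outer loop
vertex 2.226 -1.346 -0.487
vertex 2.746 -1.355 -0.278
vertex 2.358 -1.019 -0.053
endloop
endfacet

endsolid


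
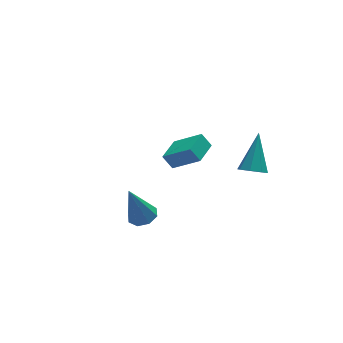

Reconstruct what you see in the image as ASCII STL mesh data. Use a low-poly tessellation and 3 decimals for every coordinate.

solid 
facet normal -0.385 -0.594 -0.706
outer loop
vertex 3.03 -1.733 0.781
vertex 2.493 -1.35 0.752
vertex 3.076 -1.361 0.443
endloop
endfacet
facet normal 0.991 -0.131 -0.009
outer loop
vertex 3.03 -1.733 0.781
vertex 3.076 -1.361 0.443
vertex 3.247 -0.19 2.128
endloop
endfacet
facet normal -0.385 -0.594 -0.706
outer loop
vertex 3.076 -1.361 0.443
vertex 2.493 -1.35 0.752
vertex 2.781 -0.982 0.285
endloop
endfacet
facet normal 0.797 0.455 -0.397
outer loop
vertex 3.076 -1.361 0.443
vertex 2.781 -0.982 0.285
vertex 3.247 -0.19 2.128
endloop
endfacet
facet normal -0.386 -0.593 -0.706
outer loop
vertex 2.781 -0.982 0.285
vertex 2.493 -1.35 0.752
vertex 2.317 -0.819 0.402
endloop
endfacet
facet normal 0.201 0.881 -0.429
outer loop
vertex 2.781 -0.982 0.285
vertex 2.317 -0.819 0.402
vertex 3.247 -0.19 2.128
endloop
endfacet
facet normal -0.387 -0.593 -0.706
outer loop
vertex 2.317 -0.819 0.402
vertex 2.493 -1.35 0.752
vertex 1.957 -0.966 0.723
endloop
endfacet
facet normal -0.442 0.893 -0.087
outer loop
vertex 2.317 -0.819 0.402
vertex 1.957 -0.966 0.723
vertex 3.247 -0.19 2.128
endloop
endfacet
facet normal -0.388 -0.594 -0.705
outer loop
vertex 1.957 -0.966 0.723
vertex 2.493 -1.35 0.752
vertex 1.911 -1.338 1.062
endloop
endfacet
facet normal -0.761 0.486 0.430
outer loop
vertex 1.957 -0.966 0.723
vertex 1.911 -1.338 1.062
vertex 3.247 -0.19 2.128
endloop
endfacet
facet normal -0.388 -0.594 -0.705
outer loop
vertex 1.911 -1.338 1.062
vertex 2.493 -1.35 0.752
vertex 2.206 -1.717 1.219
endloop
endfacet
facet normal -0.566 -0.101 0.818
outer loop
vertex 1.911 -1.338 1.062
vertex 2.206 -1.717 1.219
vertex 3.247 -0.19 2.128
endloop
endfacet
facet normal -0.385 -0.596 -0.705
outer loop
vertex 2.206 -1.717 1.219
vertex 2.493 -1.35 0.752
vertex 2.67 -1.88 1.103
endloop
endfacet
facet normal 0.028 -0.525 0.850
outer loop
vertex 2.206 -1.717 1.219
vertex 2.67 -1.88 1.103
vertex 3.247 -0.19 2.128
endloop
endfacet
facet normal -0.387 -0.595 -0.704
outer loop
vertex 2.67 -1.88 1.103
vertex 2.493 -1.35 0.752
vertex 3.03 -1.733 0.781
endloop
endfacet
facet normal 0.673 -0.538 0.507
outer loop
vertex 2.67 -1.88 1.103
vertex 3.03 -1.733 0.781
vertex 3.247 -0.19 2.128
endloop
endfacet
facet normal -0.573 0.546 -0.612
outer loop
vertex 0.358 3.839 -2.158
vertex 1.281 4.783 -2.18
vertex 0.705 3.485 -2.799
endloop
endfacet
facet normal -0.699 -0.715 0.017
outer loop
vertex 1.679 2.557 -1.76
vertex 0.358 3.839 -2.158
vertex 0.705 3.485 -2.799
endloop
endfacet
facet normal -0.573 0.546 -0.612
outer loop
vertex 0.705 3.485 -2.799
vertex 1.281 4.783 -2.18
vertex 1.628 4.429 -2.821
endloop
endfacet
facet normal 0.428 -0.437 -0.791
outer loop
vertex 1.628 4.429 -2.821
vertex 1.679 2.557 -1.76
vertex 0.705 3.485 -2.799
endloop
endfacet
facet normal -0.428 0.437 0.791
outer loop
vertex 0.358 3.839 -2.158
vertex 2.255 3.855 -1.141
vertex 1.281 4.783 -2.18
endloop
endfacet
facet normal -0.699 -0.715 0.017
outer loop
vertex 1.332 2.911 -1.119
vertex 0.358 3.839 -2.158
vertex 1.679 2.557 -1.76
endloop
endfacet
facet normal -0.428 0.437 0.791
outer loop
vertex 1.332 2.911 -1.119
vertex 2.255 3.855 -1.141
vertex 0.358 3.839 -2.158
endloop
endfacet
facet normal 0.699 0.715 -0.017
outer loop
vertex 1.281 4.783 -2.18
vertex 2.255 3.855 -1.141
vertex 1.628 4.429 -2.821
endloop
endfacet
facet normal 0.428 -0.437 -0.791
outer loop
vertex 2.602 3.501 -1.782
vertex 1.679 2.557 -1.76
vertex 1.628 4.429 -2.821
endloop
endfacet
facet normal 0.699 0.715 -0.017
outer loop
vertex 1.628 4.429 -2.821
vertex 2.255 3.855 -1.141
vertex 2.602 3.501 -1.782
endloop
endfacet
facet normal 0.573 -0.546 0.612
outer loop
vertex 2.602 3.501 -1.782
vertex 1.332 2.911 -1.119
vertex 1.679 2.557 -1.76
endloop
endfacet
facet normal 0.573 -0.546 0.612
outer loop
vertex 2.255 3.855 -1.141
vertex 1.332 2.911 -1.119
vertex 2.602 3.501 -1.782
endloop
endfacet
facet normal 0.298 -0.027 -0.954
outer loop
vertex -2.157 -2.246 0.108
vertex -2.644 -1.817 -0.056
vertex -2.007 -1.757 0.141
endloop
endfacet
facet normal 0.773 -0.276 0.571
outer loop
vertex -2.157 -2.246 0.108
vertex -2.007 -1.757 0.141
vertex -3.216 -1.763 1.776
endloop
endfacet
facet normal 0.298 -0.028 -0.954
outer loop
vertex -2.007 -1.757 0.141
vertex -2.644 -1.817 -0.056
vertex -2.23 -1.303 0.058
endloop
endfacet
facet normal 0.717 0.450 0.532
outer loop
vertex -2.007 -1.757 0.141
vertex -2.23 -1.303 0.058
vertex -3.216 -1.763 1.776
endloop
endfacet
facet normal 0.298 -0.029 -0.954
outer loop
vertex -2.23 -1.303 0.058
vertex -2.644 -1.817 -0.056
vertex -2.695 -1.15 -0.092
endloop
endfacet
facet normal 0.188 0.917 0.353
outer loop
vertex -2.23 -1.303 0.058
vertex -2.695 -1.15 -0.092
vertex -3.216 -1.763 1.776
endloop
endfacet
facet normal 0.298 -0.029 -0.954
outer loop
vertex -2.695 -1.15 -0.092
vertex -2.644 -1.817 -0.056
vertex -3.131 -1.387 -0.221
endloop
endfacet
facet normal -0.504 0.852 0.139
outer loop
vertex -2.695 -1.15 -0.092
vertex -3.131 -1.387 -0.221
vertex -3.216 -1.763 1.776
endloop
endfacet
facet normal 0.297 -0.029 -0.954
outer loop
vertex -3.131 -1.387 -0.221
vertex -2.644 -1.817 -0.056
vertex -3.282 -1.876 -0.253
endloop
endfacet
facet normal -0.956 0.294 0.015
outer loop
vertex -3.131 -1.387 -0.221
vertex -3.282 -1.876 -0.253
vertex -3.216 -1.763 1.776
endloop
endfacet
facet normal 0.297 -0.028 -0.954
outer loop
vertex -3.282 -1.876 -0.253
vertex -2.644 -1.817 -0.056
vertex -3.059 -2.33 -0.17
endloop
endfacet
facet normal -0.900 -0.432 0.053
outer loop
vertex -3.282 -1.876 -0.253
vertex -3.059 -2.33 -0.17
vertex -3.216 -1.763 1.776
endloop
endfacet
facet normal 0.296 -0.027 -0.955
outer loop
vertex -3.059 -2.33 -0.17
vertex -2.644 -1.817 -0.056
vertex -2.593 -2.484 -0.021
endloop
endfacet
facet normal -0.371 -0.899 0.232
outer loop
vertex -3.059 -2.33 -0.17
vertex -2.593 -2.484 -0.021
vertex -3.216 -1.763 1.776
endloop
endfacet
facet normal 0.297 -0.027 -0.954
outer loop
vertex -2.593 -2.484 -0.021
vertex -2.644 -1.817 -0.056
vertex -2.157 -2.246 0.108
endloop
endfacet
facet normal 0.323 -0.834 0.447
outer loop
vertex -2.593 -2.484 -0.021
vertex -2.157 -2.246 0.108
vertex -3.216 -1.763 1.776
endloop
endfacet

endsolid


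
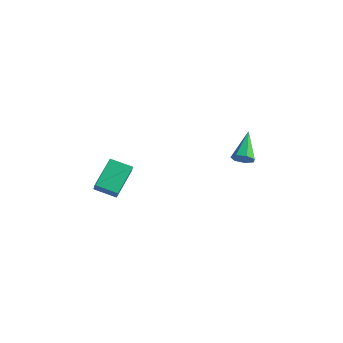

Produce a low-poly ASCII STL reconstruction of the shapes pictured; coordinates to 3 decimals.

solid 
facet normal -0.391 0.406 -0.826
outer loop
vertex -4.255 0.22 -1.957
vertex -4.451 2.049 -0.964
vertex -2.973 0.589 -2.382
endloop
endfacet
facet normal 0.094 -0.875 -0.475
outer loop
vertex -2.649 0.251 -1.696
vertex -4.255 0.22 -1.957
vertex -2.973 0.589 -2.382
endloop
endfacet
facet normal -0.391 0.407 -0.826
outer loop
vertex -2.973 0.589 -2.382
vertex -4.451 2.049 -0.964
vertex -3.169 2.417 -1.389
endloop
endfacet
facet normal 0.916 0.263 -0.303
outer loop
vertex -3.169 2.417 -1.389
vertex -2.649 0.251 -1.696
vertex -2.973 0.589 -2.382
endloop
endfacet
facet normal -0.916 -0.263 0.303
outer loop
vertex -4.255 0.22 -1.957
vertex -4.127 1.711 -0.278
vertex -4.451 2.049 -0.964
endloop
endfacet
facet normal 0.094 -0.875 -0.474
outer loop
vertex -3.931 -0.117 -1.271
vertex -4.255 0.22 -1.957
vertex -2.649 0.251 -1.696
endloop
endfacet
facet normal -0.916 -0.263 0.303
outer loop
vertex -3.931 -0.117 -1.271
vertex -4.127 1.711 -0.278
vertex -4.255 0.22 -1.957
endloop
endfacet
facet normal -0.094 0.875 0.475
outer loop
vertex -4.451 2.049 -0.964
vertex -4.127 1.711 -0.278
vertex -3.169 2.417 -1.389
endloop
endfacet
facet normal 0.916 0.263 -0.303
outer loop
vertex -2.845 2.08 -0.703
vertex -2.649 0.251 -1.696
vertex -3.169 2.417 -1.389
endloop
endfacet
facet normal -0.095 0.875 0.475
outer loop
vertex -3.169 2.417 -1.389
vertex -4.127 1.711 -0.278
vertex -2.845 2.08 -0.703
endloop
endfacet
facet normal 0.391 -0.407 0.826
outer loop
vertex -2.845 2.08 -0.703
vertex -3.931 -0.117 -1.271
vertex -2.649 0.251 -1.696
endloop
endfacet
facet normal 0.391 -0.407 0.826
outer loop
vertex -4.127 1.711 -0.278
vertex -3.931 -0.117 -1.271
vertex -2.845 2.08 -0.703
endloop
endfacet
facet normal 0.289 -0.784 -0.550
outer loop
vertex 4.663 2.411 2.648
vertex 4.024 2.287 2.489
vertex 4.467 2.675 2.169
endloop
endfacet
facet normal 0.773 0.634 0.033
outer loop
vertex 4.663 2.411 2.648
vertex 4.467 2.675 2.169
vertex 3.456 3.833 3.571
endloop
endfacet
facet normal 0.290 -0.784 -0.549
outer loop
vertex 4.467 2.675 2.169
vertex 4.024 2.287 2.489
vertex 3.938 2.647 1.93
endloop
endfacet
facet normal 0.198 0.821 -0.535
outer loop
vertex 4.467 2.675 2.169
vertex 3.938 2.647 1.93
vertex 3.456 3.833 3.571
endloop
endfacet
facet normal 0.288 -0.784 -0.549
outer loop
vertex 3.938 2.647 1.93
vertex 4.024 2.287 2.489
vertex 3.473 2.348 2.113
endloop
endfacet
facet normal -0.590 0.562 -0.580
outer loop
vertex 3.938 2.647 1.93
vertex 3.473 2.348 2.113
vertex 3.456 3.833 3.571
endloop
endfacet
facet normal 0.288 -0.785 -0.549
outer loop
vertex 3.473 2.348 2.113
vertex 4.024 2.287 2.489
vertex 3.424 2.004 2.579
endloop
endfacet
facet normal -0.996 0.053 -0.066
outer loop
vertex 3.473 2.348 2.113
vertex 3.424 2.004 2.579
vertex 3.456 3.833 3.571
endloop
endfacet
facet normal 0.288 -0.785 -0.549
outer loop
vertex 3.424 2.004 2.579
vertex 4.024 2.287 2.489
vertex 3.826 1.873 2.977
endloop
endfacet
facet normal -0.717 -0.323 0.618
outer loop
vertex 3.424 2.004 2.579
vertex 3.826 1.873 2.977
vertex 3.456 3.833 3.571
endloop
endfacet
facet normal 0.288 -0.785 -0.549
outer loop
vertex 3.826 1.873 2.977
vertex 4.024 2.287 2.489
vertex 4.378 2.054 3.008
endloop
endfacet
facet normal 0.039 -0.283 0.958
outer loop
vertex 3.826 1.873 2.977
vertex 4.378 2.054 3.008
vertex 3.456 3.833 3.571
endloop
endfacet
facet normal 0.289 -0.784 -0.549
outer loop
vertex 4.378 2.054 3.008
vertex 4.024 2.287 2.489
vertex 4.663 2.411 2.648
endloop
endfacet
facet normal 0.702 0.143 0.698
outer loop
vertex 4.378 2.054 3.008
vertex 4.663 2.411 2.648
vertex 3.456 3.833 3.571
endloop
endfacet

endsolid


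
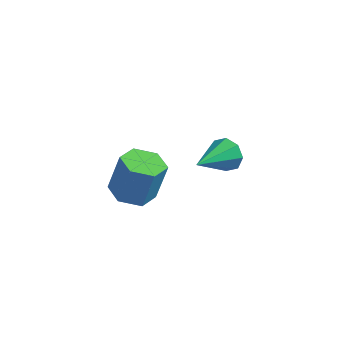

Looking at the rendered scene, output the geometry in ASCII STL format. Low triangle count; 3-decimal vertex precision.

solid 
facet normal -0.206 -0.174 -0.963
outer loop
vertex -0.536 -0.434 0.747
vertex -1.439 -0.828 1.011
vertex -1.355 0.17 0.813
endloop
endfacet
facet normal 0.559 0.787 -0.262
outer loop
vertex -0.536 -0.434 0.747
vertex -1.355 0.17 0.813
vertex -0.138 -0.099 2.605
endloop
endfacet
facet normal 0.559 0.787 -0.261
outer loop
vertex -0.138 -0.099 2.605
vertex -1.355 0.17 0.813
vertex -0.958 0.505 2.672
endloop
endfacet
facet normal 0.206 0.173 0.963
outer loop
vertex -0.138 -0.099 2.605
vertex -0.958 0.505 2.672
vertex -1.041 -0.492 2.869
endloop
endfacet
facet normal -0.206 -0.174 -0.963
outer loop
vertex -1.355 0.17 0.813
vertex -1.439 -0.828 1.011
vertex -2.258 -0.224 1.077
endloop
endfacet
facet normal -0.417 0.906 -0.074
outer loop
vertex -1.355 0.17 0.813
vertex -2.258 -0.224 1.077
vertex -0.958 0.505 2.672
endloop
endfacet
facet normal -0.417 0.906 -0.074
outer loop
vertex -0.958 0.505 2.672
vertex -2.258 -0.224 1.077
vertex -1.861 0.111 2.936
endloop
endfacet
facet normal 0.206 0.173 0.963
outer loop
vertex -0.958 0.505 2.672
vertex -1.861 0.111 2.936
vertex -1.041 -0.492 2.869
endloop
endfacet
facet normal -0.206 -0.174 -0.963
outer loop
vertex -2.258 -0.224 1.077
vertex -1.439 -0.828 1.011
vertex -2.342 -1.221 1.275
endloop
endfacet
facet normal -0.975 0.119 0.187
outer loop
vertex -2.258 -0.224 1.077
vertex -2.342 -1.221 1.275
vertex -1.861 0.111 2.936
endloop
endfacet
facet normal -0.975 0.118 0.188
outer loop
vertex -1.861 0.111 2.936
vertex -2.342 -1.221 1.275
vertex -1.944 -0.886 3.133
endloop
endfacet
facet normal 0.206 0.173 0.963
outer loop
vertex -1.861 0.111 2.936
vertex -1.944 -0.886 3.133
vertex -1.041 -0.492 2.869
endloop
endfacet
facet normal -0.206 -0.173 -0.963
outer loop
vertex -2.342 -1.221 1.275
vertex -1.439 -0.828 1.011
vertex -1.522 -1.825 1.208
endloop
endfacet
facet normal -0.558 -0.787 0.262
outer loop
vertex -2.342 -1.221 1.275
vertex -1.522 -1.825 1.208
vertex -1.944 -0.886 3.133
endloop
endfacet
facet normal -0.559 -0.787 0.261
outer loop
vertex -1.944 -0.886 3.133
vertex -1.522 -1.825 1.208
vertex -1.125 -1.49 3.067
endloop
endfacet
facet normal 0.206 0.174 0.963
outer loop
vertex -1.944 -0.886 3.133
vertex -1.125 -1.49 3.067
vertex -1.041 -0.492 2.869
endloop
endfacet
facet normal -0.206 -0.173 -0.963
outer loop
vertex -1.522 -1.825 1.208
vertex -1.439 -0.828 1.011
vertex -0.619 -1.431 0.944
endloop
endfacet
facet normal 0.417 -0.906 0.074
outer loop
vertex -1.522 -1.825 1.208
vertex -0.619 -1.431 0.944
vertex -1.125 -1.49 3.067
endloop
endfacet
facet normal 0.417 -0.906 0.074
outer loop
vertex -1.125 -1.49 3.067
vertex -0.619 -1.431 0.944
vertex -0.222 -1.096 2.803
endloop
endfacet
facet normal 0.206 0.174 0.963
outer loop
vertex -1.125 -1.49 3.067
vertex -0.222 -1.096 2.803
vertex -1.041 -0.492 2.869
endloop
endfacet
facet normal -0.206 -0.173 -0.963
outer loop
vertex -0.619 -1.431 0.944
vertex -1.439 -0.828 1.011
vertex -0.536 -0.434 0.747
endloop
endfacet
facet normal 0.975 -0.118 -0.187
outer loop
vertex -0.619 -1.431 0.944
vertex -0.536 -0.434 0.747
vertex -0.222 -1.096 2.803
endloop
endfacet
facet normal 0.975 -0.119 -0.187
outer loop
vertex -0.222 -1.096 2.803
vertex -0.536 -0.434 0.747
vertex -0.138 -0.099 2.605
endloop
endfacet
facet normal 0.206 0.174 0.963
outer loop
vertex -0.222 -1.096 2.803
vertex -0.138 -0.099 2.605
vertex -1.041 -0.492 2.869
endloop
endfacet
facet normal 0.194 0.923 -0.333
outer loop
vertex 0.521 5.019 0.241
vertex 0.039 4.857 -0.489
vertex -0.135 5.185 0.319
endloop
endfacet
facet normal 0.106 -0.050 0.993
outer loop
vertex 0.521 5.019 0.241
vertex -0.135 5.185 0.319
vertex -0.379 2.863 0.229
endloop
endfacet
facet normal 0.193 0.923 -0.333
outer loop
vertex -0.135 5.185 0.319
vertex 0.039 4.857 -0.489
vertex -0.689 5.158 -0.076
endloop
endfacet
facet normal -0.581 0.030 0.813
outer loop
vertex -0.135 5.185 0.319
vertex -0.689 5.158 -0.076
vertex -0.379 2.863 0.229
endloop
endfacet
facet normal 0.193 0.923 -0.332
outer loop
vertex -0.689 5.158 -0.076
vertex 0.039 4.857 -0.489
vertex -0.816 4.955 -0.714
endloop
endfacet
facet normal -0.969 -0.101 0.225
outer loop
vertex -0.689 5.158 -0.076
vertex -0.816 4.955 -0.714
vertex -0.379 2.863 0.229
endloop
endfacet
facet normal 0.193 0.923 -0.332
outer loop
vertex -0.816 4.955 -0.714
vertex 0.039 4.857 -0.489
vertex -0.443 4.695 -1.22
endloop
endfacet
facet normal -0.829 -0.364 -0.424
outer loop
vertex -0.816 4.955 -0.714
vertex -0.443 4.695 -1.22
vertex -0.379 2.863 0.229
endloop
endfacet
facet normal 0.194 0.923 -0.332
outer loop
vertex -0.443 4.695 -1.22
vertex 0.039 4.857 -0.489
vertex 0.214 4.529 -1.298
endloop
endfacet
facet normal -0.243 -0.607 -0.757
outer loop
vertex -0.443 4.695 -1.22
vertex 0.214 4.529 -1.298
vertex -0.379 2.863 0.229
endloop
endfacet
facet normal 0.194 0.923 -0.332
outer loop
vertex 0.214 4.529 -1.298
vertex 0.039 4.857 -0.489
vertex 0.767 4.555 -0.902
endloop
endfacet
facet normal 0.445 -0.686 -0.576
outer loop
vertex 0.214 4.529 -1.298
vertex 0.767 4.555 -0.902
vertex -0.379 2.863 0.229
endloop
endfacet
facet normal 0.194 0.923 -0.333
outer loop
vertex 0.767 4.555 -0.902
vertex 0.039 4.857 -0.489
vertex 0.895 4.758 -0.265
endloop
endfacet
facet normal 0.831 -0.556 0.010
outer loop
vertex 0.767 4.555 -0.902
vertex 0.895 4.758 -0.265
vertex -0.379 2.863 0.229
endloop
endfacet
facet normal 0.194 0.923 -0.333
outer loop
vertex 0.895 4.758 -0.265
vertex 0.039 4.857 -0.489
vertex 0.521 5.019 0.241
endloop
endfacet
facet normal 0.691 -0.292 0.661
outer loop
vertex 0.895 4.758 -0.265
vertex 0.521 5.019 0.241
vertex -0.379 2.863 0.229
endloop
endfacet

endsolid


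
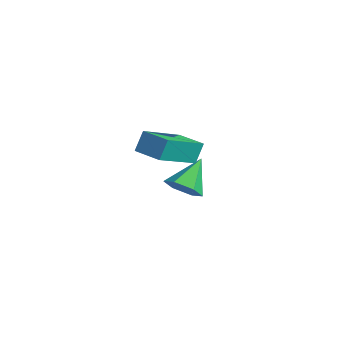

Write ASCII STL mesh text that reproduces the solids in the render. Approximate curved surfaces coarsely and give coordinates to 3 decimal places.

solid 
facet normal 0.285 -0.714 -0.639
outer loop
vertex -1.461 0.802 -0.976
vertex -2.038 0.333 -0.709
vertex -2.174 0.821 -1.315
endloop
endfacet
facet normal 0.180 0.928 -0.327
outer loop
vertex -1.461 0.802 -0.976
vertex -2.174 0.821 -1.315
vertex -2.482 1.447 0.289
endloop
endfacet
facet normal 0.285 -0.714 -0.639
outer loop
vertex -2.174 0.821 -1.315
vertex -2.038 0.333 -0.709
vertex -2.751 0.352 -1.048
endloop
endfacet
facet normal -0.683 0.626 -0.376
outer loop
vertex -2.174 0.821 -1.315
vertex -2.751 0.352 -1.048
vertex -2.482 1.447 0.289
endloop
endfacet
facet normal 0.285 -0.715 -0.639
outer loop
vertex -2.751 0.352 -1.048
vertex -2.038 0.333 -0.709
vertex -2.614 -0.136 -0.441
endloop
endfacet
facet normal -0.978 -0.015 0.209
outer loop
vertex -2.751 0.352 -1.048
vertex -2.614 -0.136 -0.441
vertex -2.482 1.447 0.289
endloop
endfacet
facet normal 0.284 -0.714 -0.639
outer loop
vertex -2.614 -0.136 -0.441
vertex -2.038 0.333 -0.709
vertex -1.901 -0.155 -0.103
endloop
endfacet
facet normal -0.408 -0.354 0.841
outer loop
vertex -2.614 -0.136 -0.441
vertex -1.901 -0.155 -0.103
vertex -2.482 1.447 0.289
endloop
endfacet
facet normal 0.285 -0.714 -0.639
outer loop
vertex -1.901 -0.155 -0.103
vertex -2.038 0.333 -0.709
vertex -1.324 0.314 -0.37
endloop
endfacet
facet normal 0.454 -0.053 0.889
outer loop
vertex -1.901 -0.155 -0.103
vertex -1.324 0.314 -0.37
vertex -2.482 1.447 0.289
endloop
endfacet
facet normal 0.285 -0.714 -0.639
outer loop
vertex -1.324 0.314 -0.37
vertex -2.038 0.333 -0.709
vertex -1.461 0.802 -0.976
endloop
endfacet
facet normal 0.749 0.588 0.305
outer loop
vertex -1.324 0.314 -0.37
vertex -1.461 0.802 -0.976
vertex -2.482 1.447 0.289
endloop
endfacet
facet normal -0.970 -0.242 -0.003
outer loop
vertex 0.306 -2.879 4.546
vertex -0.128 -1.122 3.562
vertex 0.41 -3.286 3.773
endloop
endfacet
facet normal 0.210 -0.853 0.477
outer loop
vertex 1.488 -3.018 3.778
vertex 0.306 -2.879 4.546
vertex 0.41 -3.286 3.773
endloop
endfacet
facet normal -0.970 -0.242 -0.005
outer loop
vertex 0.41 -3.286 3.773
vertex -0.128 -1.122 3.562
vertex -0.023 -1.529 2.789
endloop
endfacet
facet normal 0.119 -0.463 -0.879
outer loop
vertex -0.023 -1.529 2.789
vertex 1.488 -3.018 3.778
vertex 0.41 -3.286 3.773
endloop
endfacet
facet normal -0.119 0.463 0.879
outer loop
vertex 0.306 -2.879 4.546
vertex 0.95 -0.854 3.567
vertex -0.128 -1.122 3.562
endloop
endfacet
facet normal 0.210 -0.853 0.478
outer loop
vertex 1.383 -2.611 4.551
vertex 0.306 -2.879 4.546
vertex 1.488 -3.018 3.778
endloop
endfacet
facet normal -0.119 0.463 0.879
outer loop
vertex 1.383 -2.611 4.551
vertex 0.95 -0.854 3.567
vertex 0.306 -2.879 4.546
endloop
endfacet
facet normal -0.210 0.853 -0.478
outer loop
vertex -0.128 -1.122 3.562
vertex 0.95 -0.854 3.567
vertex -0.023 -1.529 2.789
endloop
endfacet
facet normal 0.119 -0.463 -0.879
outer loop
vertex 1.054 -1.261 2.794
vertex 1.488 -3.018 3.778
vertex -0.023 -1.529 2.789
endloop
endfacet
facet normal -0.210 0.853 -0.477
outer loop
vertex -0.023 -1.529 2.789
vertex 0.95 -0.854 3.567
vertex 1.054 -1.261 2.794
endloop
endfacet
facet normal 0.970 0.242 0.004
outer loop
vertex 1.054 -1.261 2.794
vertex 1.383 -2.611 4.551
vertex 1.488 -3.018 3.778
endloop
endfacet
facet normal 0.970 0.241 0.004
outer loop
vertex 0.95 -0.854 3.567
vertex 1.383 -2.611 4.551
vertex 1.054 -1.261 2.794
endloop
endfacet

endsolid


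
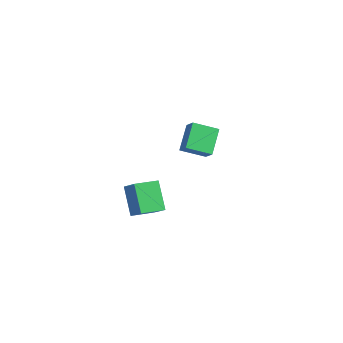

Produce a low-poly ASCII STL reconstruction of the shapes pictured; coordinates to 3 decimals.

solid 
facet normal -0.632 0.181 0.754
outer loop
vertex 3.104 -4.299 1.444
vertex 3.319 -2.824 1.27
vertex 1.878 -4.242 0.402
endloop
endfacet
facet normal -0.144 -0.983 0.116
outer loop
vertex 3.181 -4.616 -1.15
vertex 3.104 -4.299 1.444
vertex 1.878 -4.242 0.402
endloop
endfacet
facet normal -0.632 0.182 0.753
outer loop
vertex 1.878 -4.242 0.402
vertex 3.319 -2.824 1.27
vertex 2.094 -2.768 0.228
endloop
endfacet
facet normal -0.761 0.035 -0.648
outer loop
vertex 2.094 -2.768 0.228
vertex 3.181 -4.616 -1.15
vertex 1.878 -4.242 0.402
endloop
endfacet
facet normal 0.761 -0.035 0.647
outer loop
vertex 3.104 -4.299 1.444
vertex 4.622 -3.198 -0.282
vertex 3.319 -2.824 1.27
endloop
endfacet
facet normal -0.143 -0.983 0.116
outer loop
vertex 4.406 -4.672 -0.108
vertex 3.104 -4.299 1.444
vertex 3.181 -4.616 -1.15
endloop
endfacet
facet normal 0.761 -0.035 0.647
outer loop
vertex 4.406 -4.672 -0.108
vertex 4.622 -3.198 -0.282
vertex 3.104 -4.299 1.444
endloop
endfacet
facet normal 0.144 0.983 -0.116
outer loop
vertex 3.319 -2.824 1.27
vertex 4.622 -3.198 -0.282
vertex 2.094 -2.768 0.228
endloop
endfacet
facet normal -0.762 0.035 -0.647
outer loop
vertex 3.396 -3.141 -1.324
vertex 3.181 -4.616 -1.15
vertex 2.094 -2.768 0.228
endloop
endfacet
facet normal 0.144 0.983 -0.116
outer loop
vertex 2.094 -2.768 0.228
vertex 4.622 -3.198 -0.282
vertex 3.396 -3.141 -1.324
endloop
endfacet
facet normal 0.632 -0.181 -0.753
outer loop
vertex 3.396 -3.141 -1.324
vertex 4.406 -4.672 -0.108
vertex 3.181 -4.616 -1.15
endloop
endfacet
facet normal 0.632 -0.182 -0.753
outer loop
vertex 4.622 -3.198 -0.282
vertex 4.406 -4.672 -0.108
vertex 3.396 -3.141 -1.324
endloop
endfacet
facet normal -0.738 0.109 -0.666
outer loop
vertex -2.916 2.66 -2.065
vertex -3.908 3.839 -0.774
vertex -2.105 4.073 -2.732
endloop
endfacet
facet normal 0.493 -0.586 -0.643
outer loop
vertex -1.212 3.941 -1.926
vertex -2.916 2.66 -2.065
vertex -2.105 4.073 -2.732
endloop
endfacet
facet normal -0.738 0.109 -0.666
outer loop
vertex -2.105 4.073 -2.732
vertex -3.908 3.839 -0.774
vertex -3.096 5.252 -1.441
endloop
endfacet
facet normal 0.461 0.802 -0.379
outer loop
vertex -3.096 5.252 -1.441
vertex -1.212 3.941 -1.926
vertex -2.105 4.073 -2.732
endloop
endfacet
facet normal -0.461 -0.803 0.379
outer loop
vertex -2.916 2.66 -2.065
vertex -3.015 3.707 0.032
vertex -3.908 3.839 -0.774
endloop
endfacet
facet normal 0.493 -0.587 -0.642
outer loop
vertex -2.024 2.528 -1.259
vertex -2.916 2.66 -2.065
vertex -1.212 3.941 -1.926
endloop
endfacet
facet normal -0.461 -0.802 0.379
outer loop
vertex -2.024 2.528 -1.259
vertex -3.015 3.707 0.032
vertex -2.916 2.66 -2.065
endloop
endfacet
facet normal -0.493 0.587 0.642
outer loop
vertex -3.908 3.839 -0.774
vertex -3.015 3.707 0.032
vertex -3.096 5.252 -1.441
endloop
endfacet
facet normal 0.461 0.803 -0.379
outer loop
vertex -2.204 5.12 -0.635
vertex -1.212 3.941 -1.926
vertex -3.096 5.252 -1.441
endloop
endfacet
facet normal -0.494 0.586 0.642
outer loop
vertex -3.096 5.252 -1.441
vertex -3.015 3.707 0.032
vertex -2.204 5.12 -0.635
endloop
endfacet
facet normal 0.738 -0.109 0.666
outer loop
vertex -2.204 5.12 -0.635
vertex -2.024 2.528 -1.259
vertex -1.212 3.941 -1.926
endloop
endfacet
facet normal 0.738 -0.109 0.666
outer loop
vertex -3.015 3.707 0.032
vertex -2.024 2.528 -1.259
vertex -2.204 5.12 -0.635
endloop
endfacet

endsolid


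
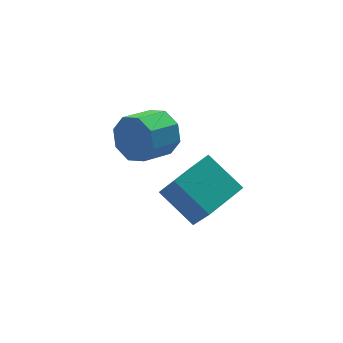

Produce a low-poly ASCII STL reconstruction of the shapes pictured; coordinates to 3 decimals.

solid 
facet normal 0.894 0.272 -0.357
outer loop
vertex -0.421 0.266 0.553
vertex -0.914 0.844 -0.242
vertex -0.572 1.062 0.781
endloop
endfacet
facet normal 0.411 -0.178 0.894
outer loop
vertex -0.421 0.266 0.553
vertex -0.572 1.062 0.781
vertex -1.833 -0.163 1.117
endloop
endfacet
facet normal 0.410 -0.177 0.895
outer loop
vertex -1.833 -0.163 1.117
vertex -0.572 1.062 0.781
vertex -1.984 0.634 1.344
endloop
endfacet
facet normal -0.894 -0.271 0.357
outer loop
vertex -1.833 -0.163 1.117
vertex -1.984 0.634 1.344
vertex -2.326 0.416 0.322
endloop
endfacet
facet normal 0.894 0.271 -0.357
outer loop
vertex -0.572 1.062 0.781
vertex -0.914 0.844 -0.242
vertex -0.923 1.731 0.409
endloop
endfacet
facet normal 0.163 0.544 0.823
outer loop
vertex -0.572 1.062 0.781
vertex -0.923 1.731 0.409
vertex -1.984 0.634 1.344
endloop
endfacet
facet normal 0.164 0.543 0.824
outer loop
vertex -1.984 0.634 1.344
vertex -0.923 1.731 0.409
vertex -2.335 1.303 0.973
endloop
endfacet
facet normal -0.894 -0.271 0.357
outer loop
vertex -1.984 0.634 1.344
vertex -2.335 1.303 0.973
vertex -2.326 0.416 0.322
endloop
endfacet
facet normal 0.894 0.271 -0.357
outer loop
vertex -0.923 1.731 0.409
vertex -0.914 0.844 -0.242
vertex -1.269 1.88 -0.344
endloop
endfacet
facet normal -0.179 0.946 0.270
outer loop
vertex -0.923 1.731 0.409
vertex -1.269 1.88 -0.344
vertex -2.335 1.303 0.973
endloop
endfacet
facet normal -0.179 0.946 0.270
outer loop
vertex -2.335 1.303 0.973
vertex -1.269 1.88 -0.344
vertex -2.681 1.452 0.22
endloop
endfacet
facet normal -0.894 -0.271 0.357
outer loop
vertex -2.335 1.303 0.973
vertex -2.681 1.452 0.22
vertex -2.326 0.416 0.322
endloop
endfacet
facet normal 0.894 0.271 -0.357
outer loop
vertex -1.269 1.88 -0.344
vertex -0.914 0.844 -0.242
vertex -1.407 1.423 -1.037
endloop
endfacet
facet normal -0.417 0.795 -0.441
outer loop
vertex -1.269 1.88 -0.344
vertex -1.407 1.423 -1.037
vertex -2.681 1.452 0.22
endloop
endfacet
facet normal -0.418 0.794 -0.442
outer loop
vertex -2.681 1.452 0.22
vertex -1.407 1.423 -1.037
vertex -2.819 0.994 -0.473
endloop
endfacet
facet normal -0.894 -0.271 0.357
outer loop
vertex -2.681 1.452 0.22
vertex -2.819 0.994 -0.473
vertex -2.326 0.416 0.322
endloop
endfacet
facet normal 0.894 0.271 -0.357
outer loop
vertex -1.407 1.423 -1.037
vertex -0.914 0.844 -0.242
vertex -1.256 0.626 -1.264
endloop
endfacet
facet normal -0.411 0.177 -0.894
outer loop
vertex -1.407 1.423 -1.037
vertex -1.256 0.626 -1.264
vertex -2.819 0.994 -0.473
endloop
endfacet
facet normal -0.411 0.178 -0.894
outer loop
vertex -2.819 0.994 -0.473
vertex -1.256 0.626 -1.264
vertex -2.668 0.198 -0.701
endloop
endfacet
facet normal -0.894 -0.272 0.357
outer loop
vertex -2.819 0.994 -0.473
vertex -2.668 0.198 -0.701
vertex -2.326 0.416 0.322
endloop
endfacet
facet normal 0.894 0.271 -0.357
outer loop
vertex -1.256 0.626 -1.264
vertex -0.914 0.844 -0.242
vertex -0.905 -0.043 -0.893
endloop
endfacet
facet normal -0.164 -0.543 -0.824
outer loop
vertex -1.256 0.626 -1.264
vertex -0.905 -0.043 -0.893
vertex -2.668 0.198 -0.701
endloop
endfacet
facet normal -0.164 -0.544 -0.823
outer loop
vertex -2.668 0.198 -0.701
vertex -0.905 -0.043 -0.893
vertex -2.317 -0.471 -0.329
endloop
endfacet
facet normal -0.894 -0.271 0.357
outer loop
vertex -2.668 0.198 -0.701
vertex -2.317 -0.471 -0.329
vertex -2.326 0.416 0.322
endloop
endfacet
facet normal 0.894 0.271 -0.357
outer loop
vertex -0.905 -0.043 -0.893
vertex -0.914 0.844 -0.242
vertex -0.559 -0.192 -0.14
endloop
endfacet
facet normal 0.179 -0.946 -0.270
outer loop
vertex -0.905 -0.043 -0.893
vertex -0.559 -0.192 -0.14
vertex -2.317 -0.471 -0.329
endloop
endfacet
facet normal 0.179 -0.946 -0.270
outer loop
vertex -2.317 -0.471 -0.329
vertex -0.559 -0.192 -0.14
vertex -1.971 -0.62 0.424
endloop
endfacet
facet normal -0.894 -0.271 0.357
outer loop
vertex -2.317 -0.471 -0.329
vertex -1.971 -0.62 0.424
vertex -2.326 0.416 0.322
endloop
endfacet
facet normal 0.894 0.271 -0.357
outer loop
vertex -0.559 -0.192 -0.14
vertex -0.914 0.844 -0.242
vertex -0.421 0.266 0.553
endloop
endfacet
facet normal 0.417 -0.794 0.442
outer loop
vertex -0.559 -0.192 -0.14
vertex -0.421 0.266 0.553
vertex -1.971 -0.62 0.424
endloop
endfacet
facet normal 0.417 -0.795 0.441
outer loop
vertex -1.971 -0.62 0.424
vertex -0.421 0.266 0.553
vertex -1.833 -0.163 1.117
endloop
endfacet
facet normal -0.894 -0.271 0.357
outer loop
vertex -1.971 -0.62 0.424
vertex -1.833 -0.163 1.117
vertex -2.326 0.416 0.322
endloop
endfacet
facet normal -0.941 -0.294 -0.168
outer loop
vertex -2.36 -3.082 0.819
vertex -2.406 -1.903 -0.989
vertex -1.694 -4.627 -0.205
endloop
endfacet
facet normal 0.021 -0.546 0.838
outer loop
vertex 0.066 -4.077 0.109
vertex -2.36 -3.082 0.819
vertex -1.694 -4.627 -0.205
endloop
endfacet
facet normal -0.941 -0.294 -0.168
outer loop
vertex -1.694 -4.627 -0.205
vertex -2.406 -1.903 -0.989
vertex -1.739 -3.448 -2.014
endloop
endfacet
facet normal 0.338 -0.785 -0.520
outer loop
vertex -1.739 -3.448 -2.014
vertex 0.066 -4.077 0.109
vertex -1.694 -4.627 -0.205
endloop
endfacet
facet normal -0.338 0.784 0.520
outer loop
vertex -2.36 -3.082 0.819
vertex -0.646 -1.353 -0.675
vertex -2.406 -1.903 -0.989
endloop
endfacet
facet normal 0.021 -0.546 0.837
outer loop
vertex -0.601 -2.532 1.134
vertex -2.36 -3.082 0.819
vertex 0.066 -4.077 0.109
endloop
endfacet
facet normal -0.338 0.784 0.520
outer loop
vertex -0.601 -2.532 1.134
vertex -0.646 -1.353 -0.675
vertex -2.36 -3.082 0.819
endloop
endfacet
facet normal -0.021 0.546 -0.837
outer loop
vertex -2.406 -1.903 -0.989
vertex -0.646 -1.353 -0.675
vertex -1.739 -3.448 -2.014
endloop
endfacet
facet normal 0.338 -0.784 -0.520
outer loop
vertex 0.02 -2.898 -1.699
vertex 0.066 -4.077 0.109
vertex -1.739 -3.448 -2.014
endloop
endfacet
facet normal -0.021 0.546 -0.837
outer loop
vertex -1.739 -3.448 -2.014
vertex -0.646 -1.353 -0.675
vertex 0.02 -2.898 -1.699
endloop
endfacet
facet normal 0.941 0.295 0.168
outer loop
vertex 0.02 -2.898 -1.699
vertex -0.601 -2.532 1.134
vertex 0.066 -4.077 0.109
endloop
endfacet
facet normal 0.941 0.294 0.168
outer loop
vertex -0.646 -1.353 -0.675
vertex -0.601 -2.532 1.134
vertex 0.02 -2.898 -1.699
endloop
endfacet

endsolid


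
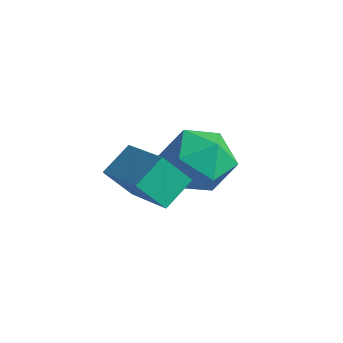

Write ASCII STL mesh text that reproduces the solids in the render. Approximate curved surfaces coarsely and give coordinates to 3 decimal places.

solid 
facet normal -0.386 0.915 -0.115
outer loop
vertex 2.402 4.409 0.226
vertex 1.485 4.099 0.841
vertex 2.4 4.551 1.364
endloop
endfacet
facet normal 0.328 0.937 -0.116
outer loop
vertex 2.402 4.409 0.226
vertex 2.4 4.551 1.364
vertex 3.339 4.157 0.837
endloop
endfacet
facet normal 0.560 0.519 -0.645
outer loop
vertex 2.402 4.409 0.226
vertex 3.339 4.157 0.837
vertex 3.005 3.463 -0.011
endloop
endfacet
facet normal -0.009 0.238 -0.971
outer loop
vertex 2.402 4.409 0.226
vertex 3.005 3.463 -0.011
vertex 1.859 3.427 -0.009
endloop
endfacet
facet normal -0.594 0.483 -0.643
outer loop
vertex 2.402 4.409 0.226
vertex 1.859 3.427 -0.009
vertex 1.485 4.099 0.841
endloop
endfacet
facet normal 0.558 0.662 0.500
outer loop
vertex 3.339 4.157 0.837
vertex 2.4 4.551 1.364
vertex 3.001 3.693 1.829
endloop
endfacet
facet normal -0.596 0.626 0.502
outer loop
vertex 2.4 4.551 1.364
vertex 1.485 4.099 0.841
vertex 1.855 3.657 1.831
endloop
endfacet
facet normal -0.933 -0.074 -0.352
outer loop
vertex 1.485 4.099 0.841
vertex 1.859 3.427 -0.009
vertex 1.521 2.963 0.983
endloop
endfacet
facet normal 0.013 -0.469 -0.883
outer loop
vertex 1.859 3.427 -0.009
vertex 3.005 3.463 -0.011
vertex 2.46 2.569 0.456
endloop
endfacet
facet normal 0.934 -0.015 -0.356
outer loop
vertex 3.005 3.463 -0.011
vertex 3.339 4.157 0.837
vertex 3.375 3.021 0.979
endloop
endfacet
facet normal 0.009 -0.238 0.971
outer loop
vertex 2.458 2.711 1.594
vertex 3.001 3.693 1.829
vertex 1.855 3.657 1.831
endloop
endfacet
facet normal -0.560 -0.519 0.645
outer loop
vertex 2.458 2.711 1.594
vertex 1.855 3.657 1.831
vertex 1.521 2.963 0.983
endloop
endfacet
facet normal -0.328 -0.937 0.116
outer loop
vertex 2.458 2.711 1.594
vertex 1.521 2.963 0.983
vertex 2.46 2.569 0.456
endloop
endfacet
facet normal 0.386 -0.915 0.115
outer loop
vertex 2.458 2.711 1.594
vertex 2.46 2.569 0.456
vertex 3.375 3.021 0.979
endloop
endfacet
facet normal 0.594 -0.483 0.643
outer loop
vertex 2.458 2.711 1.594
vertex 3.375 3.021 0.979
vertex 3.001 3.693 1.829
endloop
endfacet
facet normal -0.013 0.469 0.883
outer loop
vertex 1.855 3.657 1.831
vertex 3.001 3.693 1.829
vertex 2.4 4.551 1.364
endloop
endfacet
facet normal -0.934 0.015 0.356
outer loop
vertex 1.521 2.963 0.983
vertex 1.855 3.657 1.831
vertex 1.485 4.099 0.841
endloop
endfacet
facet normal -0.558 -0.662 -0.500
outer loop
vertex 2.46 2.569 0.456
vertex 1.521 2.963 0.983
vertex 1.859 3.427 -0.009
endloop
endfacet
facet normal 0.596 -0.626 -0.502
outer loop
vertex 3.375 3.021 0.979
vertex 2.46 2.569 0.456
vertex 3.005 3.463 -0.011
endloop
endfacet
facet normal 0.933 0.074 0.352
outer loop
vertex 3.001 3.693 1.829
vertex 3.375 3.021 0.979
vertex 3.339 4.157 0.837
endloop
endfacet
facet normal -0.557 -0.361 0.748
outer loop
vertex 3.22 1.094 3.261
vertex 1.525 1.763 2.322
vertex 3.134 0.142 2.738
endloop
endfacet
facet normal 0.827 -0.327 0.458
outer loop
vertex 3.775 0.557 1.878
vertex 3.22 1.094 3.261
vertex 3.134 0.142 2.738
endloop
endfacet
facet normal -0.557 -0.361 0.748
outer loop
vertex 3.134 0.142 2.738
vertex 1.525 1.763 2.322
vertex 1.439 0.811 1.799
endloop
endfacet
facet normal -0.079 -0.874 -0.480
outer loop
vertex 1.439 0.811 1.799
vertex 3.775 0.557 1.878
vertex 3.134 0.142 2.738
endloop
endfacet
facet normal 0.079 0.874 0.480
outer loop
vertex 3.22 1.094 3.261
vertex 2.166 2.178 1.462
vertex 1.525 1.763 2.322
endloop
endfacet
facet normal 0.827 -0.327 0.458
outer loop
vertex 3.861 1.509 2.401
vertex 3.22 1.094 3.261
vertex 3.775 0.557 1.878
endloop
endfacet
facet normal 0.079 0.874 0.480
outer loop
vertex 3.861 1.509 2.401
vertex 2.166 2.178 1.462
vertex 3.22 1.094 3.261
endloop
endfacet
facet normal -0.827 0.327 -0.458
outer loop
vertex 1.525 1.763 2.322
vertex 2.166 2.178 1.462
vertex 1.439 0.811 1.799
endloop
endfacet
facet normal -0.079 -0.874 -0.480
outer loop
vertex 2.08 1.226 0.939
vertex 3.775 0.557 1.878
vertex 1.439 0.811 1.799
endloop
endfacet
facet normal -0.827 0.327 -0.458
outer loop
vertex 1.439 0.811 1.799
vertex 2.166 2.178 1.462
vertex 2.08 1.226 0.939
endloop
endfacet
facet normal 0.557 0.361 -0.748
outer loop
vertex 2.08 1.226 0.939
vertex 3.861 1.509 2.401
vertex 3.775 0.557 1.878
endloop
endfacet
facet normal 0.557 0.361 -0.748
outer loop
vertex 2.166 2.178 1.462
vertex 3.861 1.509 2.401
vertex 2.08 1.226 0.939
endloop
endfacet

endsolid
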